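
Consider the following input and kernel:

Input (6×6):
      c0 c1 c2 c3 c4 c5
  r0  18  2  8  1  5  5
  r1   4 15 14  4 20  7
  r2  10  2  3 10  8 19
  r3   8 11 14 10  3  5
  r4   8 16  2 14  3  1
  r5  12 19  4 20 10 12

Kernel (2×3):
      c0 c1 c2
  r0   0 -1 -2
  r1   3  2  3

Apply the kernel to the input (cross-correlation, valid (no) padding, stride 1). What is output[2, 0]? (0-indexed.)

The receptive field on the input at this output position is [10 2 3 / 8 11 14]. Elementwise product with the kernel and sum: 2·-1 + 3·-2 + 8·3 + 11·2 + 14·3.

80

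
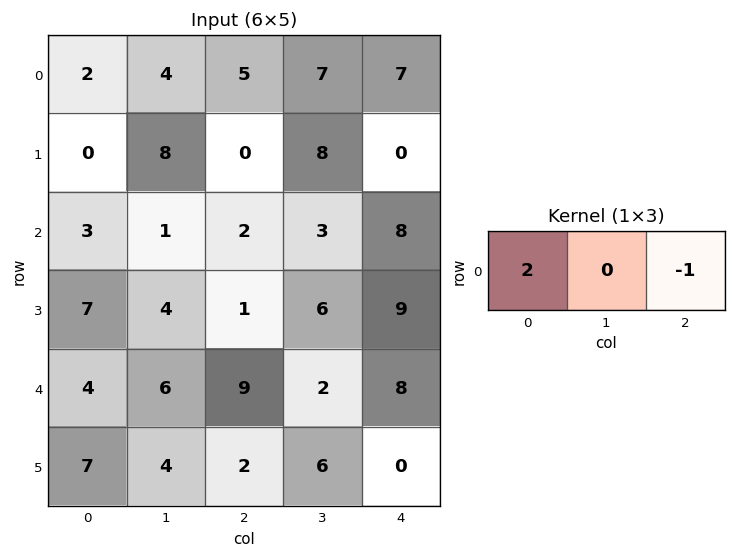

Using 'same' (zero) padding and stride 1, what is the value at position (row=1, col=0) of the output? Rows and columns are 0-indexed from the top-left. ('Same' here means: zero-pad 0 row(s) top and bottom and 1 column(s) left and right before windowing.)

The receptive field on the zero-padded input at this output position is [0 0 8]. Elementwise product with the kernel and sum: 0·2 + 8·-1.

-8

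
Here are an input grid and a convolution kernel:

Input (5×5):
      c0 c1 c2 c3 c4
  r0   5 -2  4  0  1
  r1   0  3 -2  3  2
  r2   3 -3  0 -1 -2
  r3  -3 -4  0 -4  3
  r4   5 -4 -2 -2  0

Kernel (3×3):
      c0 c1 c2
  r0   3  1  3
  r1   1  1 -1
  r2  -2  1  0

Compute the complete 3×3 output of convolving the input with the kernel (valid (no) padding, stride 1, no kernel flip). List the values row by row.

21 2 13
-1 22 0
-15 -6 -12

Output[0,0]: The receptive field on the input at this output position is [5 -2 4 / 0 3 -2 / 3 -3 0]. Elementwise product with the kernel and sum: 5·3 + -2·1 + 4·3 + 0·1 + 3·1 + -2·-1 + 3·-2 + -3·1.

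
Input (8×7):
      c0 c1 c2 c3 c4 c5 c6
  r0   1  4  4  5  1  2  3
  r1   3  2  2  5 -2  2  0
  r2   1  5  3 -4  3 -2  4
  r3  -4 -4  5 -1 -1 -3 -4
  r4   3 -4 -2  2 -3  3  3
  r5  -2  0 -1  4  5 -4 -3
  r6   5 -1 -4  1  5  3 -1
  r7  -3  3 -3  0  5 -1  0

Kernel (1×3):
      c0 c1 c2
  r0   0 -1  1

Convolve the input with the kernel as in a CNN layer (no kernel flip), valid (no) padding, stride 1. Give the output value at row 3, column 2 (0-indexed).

0

The receptive field on the input at this output position is [5 -1 -1]. Elementwise product with the kernel and sum: -1·-1 + -1·1.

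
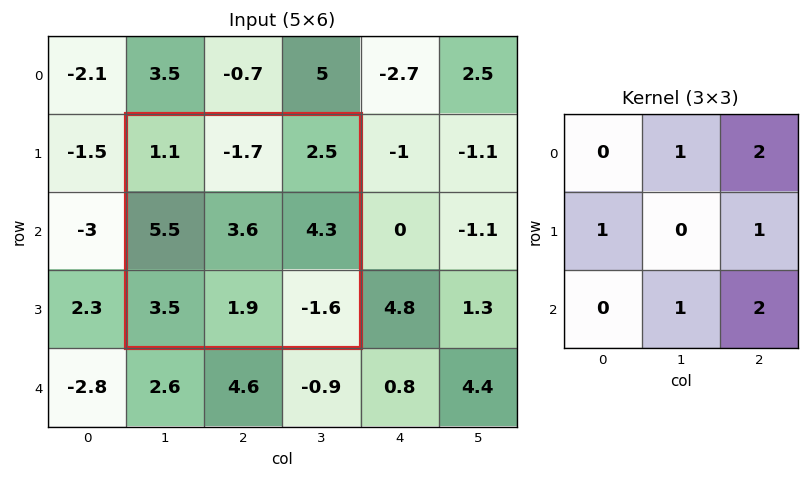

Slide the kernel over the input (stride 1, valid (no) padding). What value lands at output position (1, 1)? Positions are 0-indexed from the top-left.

11.8

The receptive field on the input at this output position is [1.1 -1.7 2.5 / 5.5 3.6 4.3 / 3.5 1.9 -1.6]. Elementwise product with the kernel and sum: -1.7·1 + 2.5·2 + 5.5·1 + 4.3·1 + 1.9·1 + -1.6·2.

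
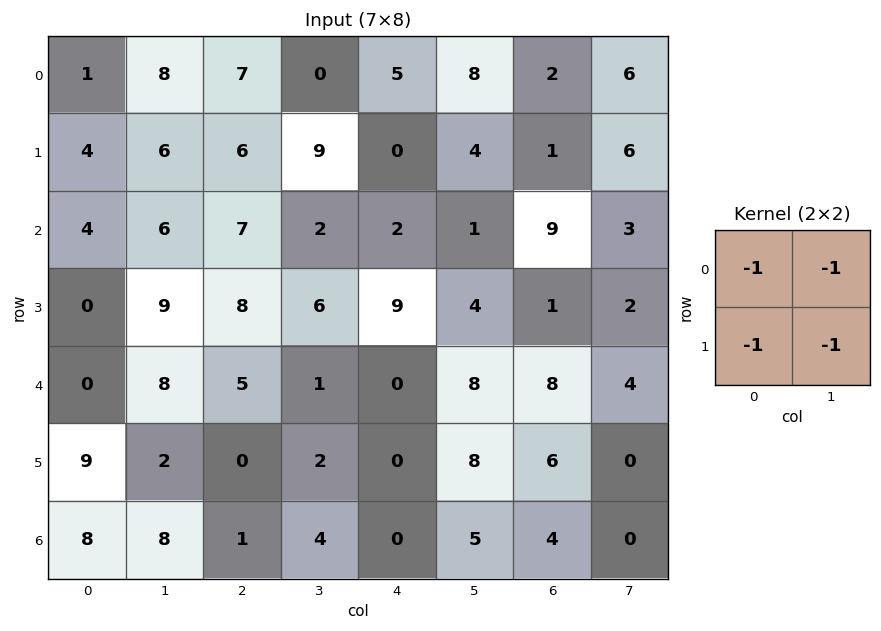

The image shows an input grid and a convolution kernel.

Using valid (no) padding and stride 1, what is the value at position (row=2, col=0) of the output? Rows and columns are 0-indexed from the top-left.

The receptive field on the input at this output position is [4 6 / 0 9]. Elementwise product with the kernel and sum: 4·-1 + 6·-1 + 0·-1 + 9·-1.

-19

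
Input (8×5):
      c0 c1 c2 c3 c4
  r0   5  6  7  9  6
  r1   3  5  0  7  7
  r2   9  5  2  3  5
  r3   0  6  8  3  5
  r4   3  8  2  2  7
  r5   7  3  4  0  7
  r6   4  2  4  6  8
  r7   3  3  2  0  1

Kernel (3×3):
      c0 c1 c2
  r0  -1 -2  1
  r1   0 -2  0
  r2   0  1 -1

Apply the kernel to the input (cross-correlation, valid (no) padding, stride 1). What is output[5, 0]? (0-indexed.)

The receptive field on the input at this output position is [7 3 4 / 4 2 4 / 3 3 2]. Elementwise product with the kernel and sum: 7·-1 + 3·-2 + 4·1 + 2·-2 + 3·1 + 2·-1.

-12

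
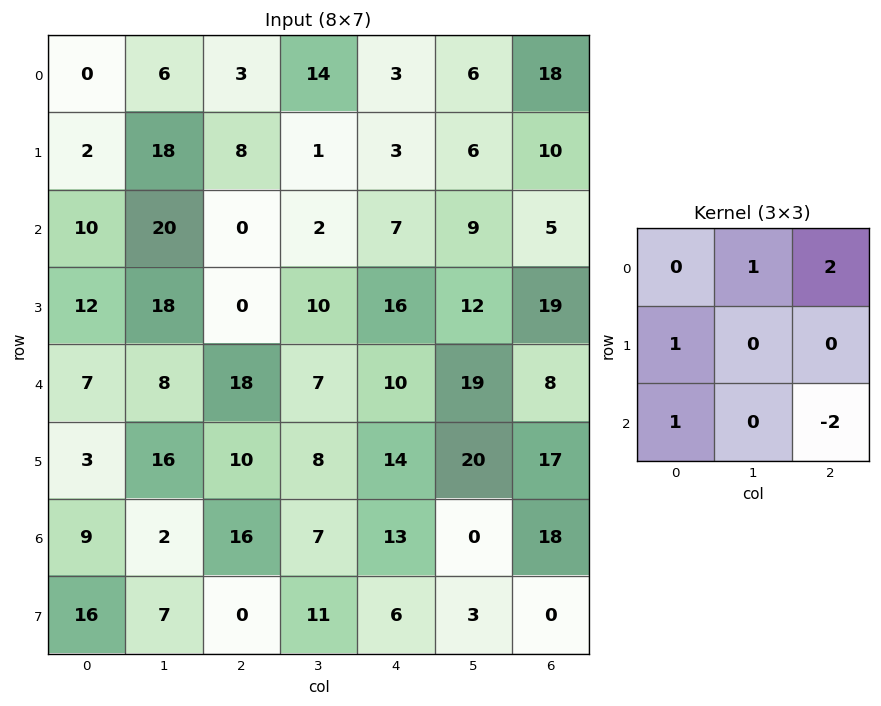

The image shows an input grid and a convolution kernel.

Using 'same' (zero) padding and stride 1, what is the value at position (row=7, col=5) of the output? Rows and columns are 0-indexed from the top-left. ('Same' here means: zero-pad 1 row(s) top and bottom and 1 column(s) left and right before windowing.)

42

The receptive field on the zero-padded input at this output position is [13 0 18 / 6 3 0 / 0 0 0]. Elementwise product with the kernel and sum: 0·1 + 18·2 + 6·1 + 0·1 + 0·-2.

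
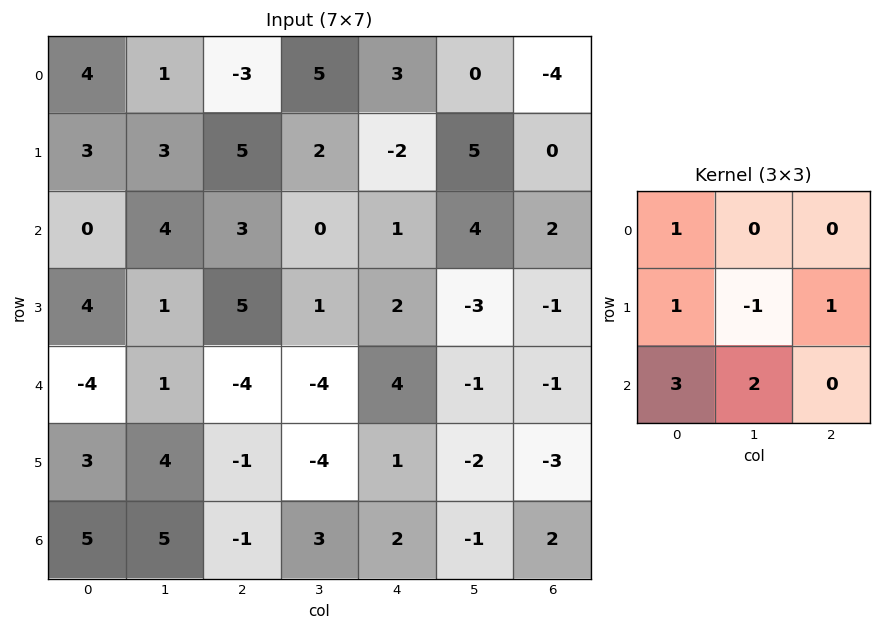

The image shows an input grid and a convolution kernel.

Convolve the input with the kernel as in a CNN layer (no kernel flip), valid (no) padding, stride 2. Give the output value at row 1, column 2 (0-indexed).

15

The receptive field on the input at this output position is [1 4 2 / 2 -3 -1 / 4 -1 -1]. Elementwise product with the kernel and sum: 1·1 + 2·1 + -3·-1 + -1·1 + 4·3 + -1·2.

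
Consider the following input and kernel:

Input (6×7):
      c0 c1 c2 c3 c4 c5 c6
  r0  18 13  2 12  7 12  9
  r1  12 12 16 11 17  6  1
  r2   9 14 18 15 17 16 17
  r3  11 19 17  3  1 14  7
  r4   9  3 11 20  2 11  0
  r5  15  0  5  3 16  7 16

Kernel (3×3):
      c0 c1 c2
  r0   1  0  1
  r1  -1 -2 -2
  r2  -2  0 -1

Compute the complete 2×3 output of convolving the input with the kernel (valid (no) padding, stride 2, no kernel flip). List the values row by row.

Output[0,0]: The receptive field on the input at this output position is [18 13 2 / 12 12 16 / 9 14 18]. Elementwise product with the kernel and sum: 18·1 + 2·1 + 12·-1 + 12·-2 + 16·-2 + 9·-2 + 18·-1.

-84 -116 -66
-85 -14 -13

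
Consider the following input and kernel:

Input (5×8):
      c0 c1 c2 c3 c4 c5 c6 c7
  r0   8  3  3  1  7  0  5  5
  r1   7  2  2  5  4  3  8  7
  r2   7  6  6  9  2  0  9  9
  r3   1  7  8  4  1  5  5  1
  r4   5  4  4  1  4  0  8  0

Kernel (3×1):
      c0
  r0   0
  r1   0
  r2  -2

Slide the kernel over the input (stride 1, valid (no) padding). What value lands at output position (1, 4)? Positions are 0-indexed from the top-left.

The receptive field on the input at this output position is [4 / 2 / 1]. Elementwise product with the kernel and sum: 1·-2.

-2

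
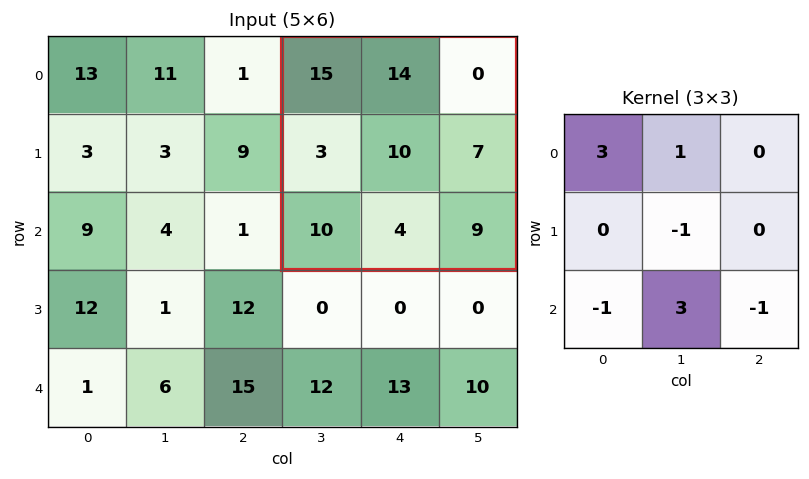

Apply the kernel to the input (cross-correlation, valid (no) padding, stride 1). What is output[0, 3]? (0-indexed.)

The receptive field on the input at this output position is [15 14 0 / 3 10 7 / 10 4 9]. Elementwise product with the kernel and sum: 15·3 + 14·1 + 10·-1 + 10·-1 + 4·3 + 9·-1.

42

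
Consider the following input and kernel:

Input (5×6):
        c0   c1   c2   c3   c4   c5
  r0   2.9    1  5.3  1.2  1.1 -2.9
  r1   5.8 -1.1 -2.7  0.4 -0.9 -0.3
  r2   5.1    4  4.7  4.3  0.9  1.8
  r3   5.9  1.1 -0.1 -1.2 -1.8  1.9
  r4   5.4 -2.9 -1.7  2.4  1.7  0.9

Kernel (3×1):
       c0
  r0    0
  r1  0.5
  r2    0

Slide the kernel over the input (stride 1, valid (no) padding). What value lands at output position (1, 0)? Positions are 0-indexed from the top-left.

2.55

The receptive field on the input at this output position is [5.8 / 5.1 / 5.9]. Elementwise product with the kernel and sum: 5.1·0.5.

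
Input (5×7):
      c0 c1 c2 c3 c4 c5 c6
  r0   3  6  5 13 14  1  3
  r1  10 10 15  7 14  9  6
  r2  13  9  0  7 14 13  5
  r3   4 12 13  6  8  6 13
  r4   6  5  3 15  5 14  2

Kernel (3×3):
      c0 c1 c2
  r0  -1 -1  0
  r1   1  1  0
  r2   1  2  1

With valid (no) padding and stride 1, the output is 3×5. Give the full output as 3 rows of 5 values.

42 30 32 42 53
43 28 18 28 37
13 42 50 32 22

Output[0,0]: The receptive field on the input at this output position is [3 6 5 / 10 10 15 / 13 9 0]. Elementwise product with the kernel and sum: 3·-1 + 6·-1 + 10·1 + 10·1 + 13·1 + 9·2 + 0·1.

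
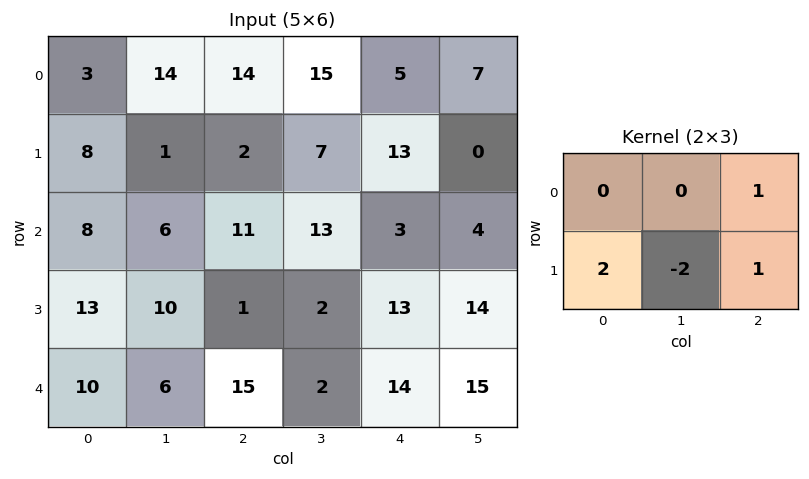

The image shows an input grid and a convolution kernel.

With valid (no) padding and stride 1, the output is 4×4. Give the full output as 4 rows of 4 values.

30 20 8 -5
17 10 12 24
18 33 14 -4
24 -14 53 5

Output[0,0]: The receptive field on the input at this output position is [3 14 14 / 8 1 2]. Elementwise product with the kernel and sum: 14·1 + 8·2 + 1·-2 + 2·1.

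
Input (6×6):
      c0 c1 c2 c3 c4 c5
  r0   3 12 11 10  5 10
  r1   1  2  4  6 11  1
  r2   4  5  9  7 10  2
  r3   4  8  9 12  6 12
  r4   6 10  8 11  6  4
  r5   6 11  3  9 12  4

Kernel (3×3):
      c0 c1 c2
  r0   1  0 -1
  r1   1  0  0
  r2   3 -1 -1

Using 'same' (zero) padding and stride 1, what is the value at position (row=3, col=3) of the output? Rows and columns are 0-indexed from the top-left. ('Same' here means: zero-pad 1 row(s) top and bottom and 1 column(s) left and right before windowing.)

15

The receptive field on the zero-padded input at this output position is [9 7 10 / 9 12 6 / 8 11 6]. Elementwise product with the kernel and sum: 9·1 + 10·-1 + 9·1 + 8·3 + 11·-1 + 6·-1.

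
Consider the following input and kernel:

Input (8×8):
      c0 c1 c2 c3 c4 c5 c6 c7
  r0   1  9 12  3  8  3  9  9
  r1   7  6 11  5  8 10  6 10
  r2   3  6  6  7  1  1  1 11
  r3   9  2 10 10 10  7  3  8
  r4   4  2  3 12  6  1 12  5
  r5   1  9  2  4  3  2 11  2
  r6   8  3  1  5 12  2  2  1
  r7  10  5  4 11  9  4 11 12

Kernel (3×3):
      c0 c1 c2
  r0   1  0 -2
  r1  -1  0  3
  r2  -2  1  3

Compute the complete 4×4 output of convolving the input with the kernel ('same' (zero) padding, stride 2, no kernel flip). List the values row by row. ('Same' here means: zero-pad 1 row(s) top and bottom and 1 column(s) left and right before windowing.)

Output[0,0]: The receptive field on the zero-padded input at this output position is [0 0 0 / 0 1 9 / 0 7 6]. Elementwise product with the kernel and sum: 0·1 + 0·-2 + 0·-1 + 9·3 + 0·-2 + 7·1 + 6·3.
Output[0,1]: The receptive field on the zero-padded input at this output position is [0 0 0 / 9 12 3 / 6 11 5]. Elementwise product with the kernel and sum: 0·1 + 0·-2 + 9·-1 + 3·3 + 6·-2 + 11·1 + 5·3.

52 14 34 40
21 47 -8 35
30 12 -12 18
16 40 0 38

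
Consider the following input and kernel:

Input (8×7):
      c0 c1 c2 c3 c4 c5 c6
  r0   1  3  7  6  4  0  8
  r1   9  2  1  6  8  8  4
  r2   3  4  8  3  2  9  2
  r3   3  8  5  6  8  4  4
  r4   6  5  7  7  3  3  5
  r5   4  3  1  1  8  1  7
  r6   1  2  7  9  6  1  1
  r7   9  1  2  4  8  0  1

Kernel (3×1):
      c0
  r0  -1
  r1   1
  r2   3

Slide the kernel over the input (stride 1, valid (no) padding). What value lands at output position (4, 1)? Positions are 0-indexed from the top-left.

The receptive field on the input at this output position is [5 / 3 / 2]. Elementwise product with the kernel and sum: 5·-1 + 3·1 + 2·3.

4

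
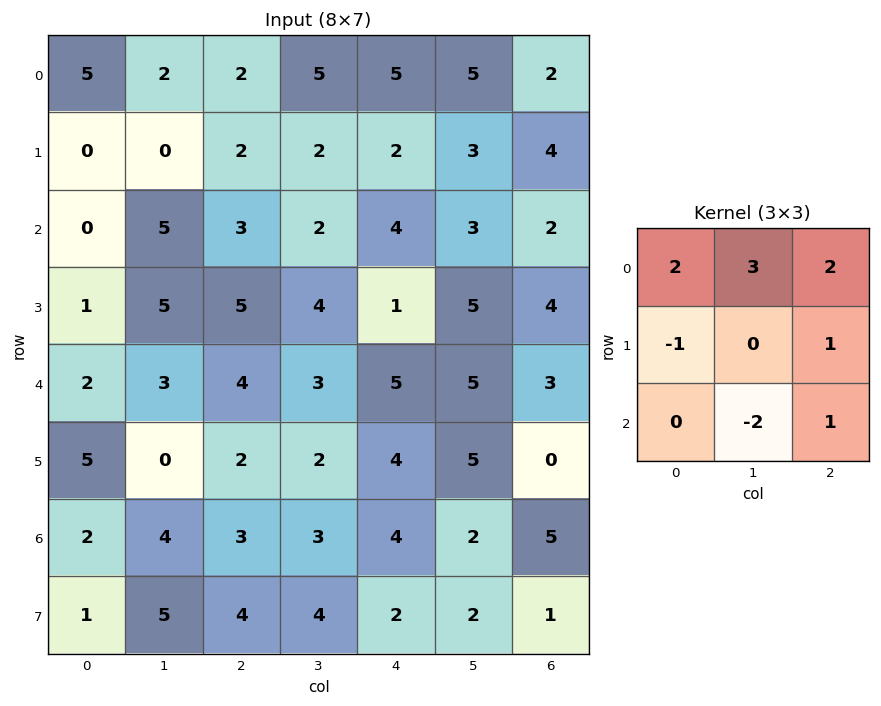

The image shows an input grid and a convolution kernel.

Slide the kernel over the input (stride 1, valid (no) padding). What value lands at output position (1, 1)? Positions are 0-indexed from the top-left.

The receptive field on the input at this output position is [0 2 2 / 5 3 2 / 5 5 4]. Elementwise product with the kernel and sum: 0·2 + 2·3 + 2·2 + 5·-1 + 2·1 + 5·-2 + 4·1.

1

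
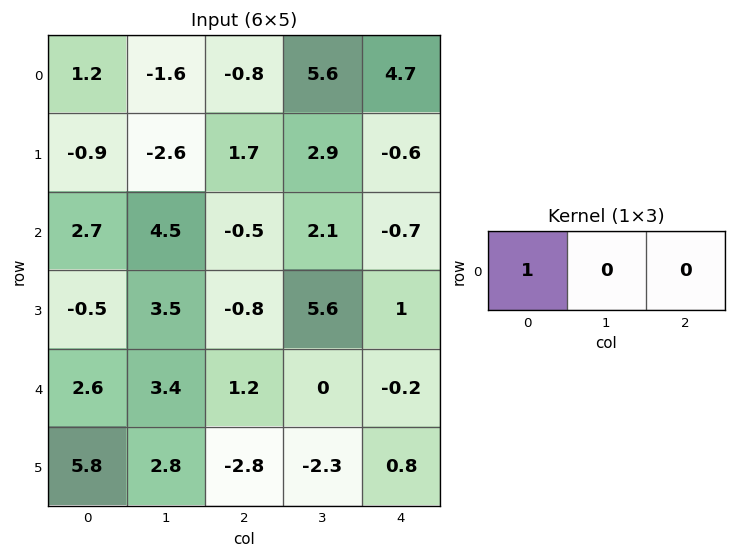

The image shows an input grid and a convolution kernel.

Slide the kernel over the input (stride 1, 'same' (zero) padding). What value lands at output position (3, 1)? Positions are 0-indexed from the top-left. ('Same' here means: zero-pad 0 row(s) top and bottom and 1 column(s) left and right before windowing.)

The receptive field on the zero-padded input at this output position is [-0.5 3.5 -0.8]. Elementwise product with the kernel and sum: -0.5·1.

-0.5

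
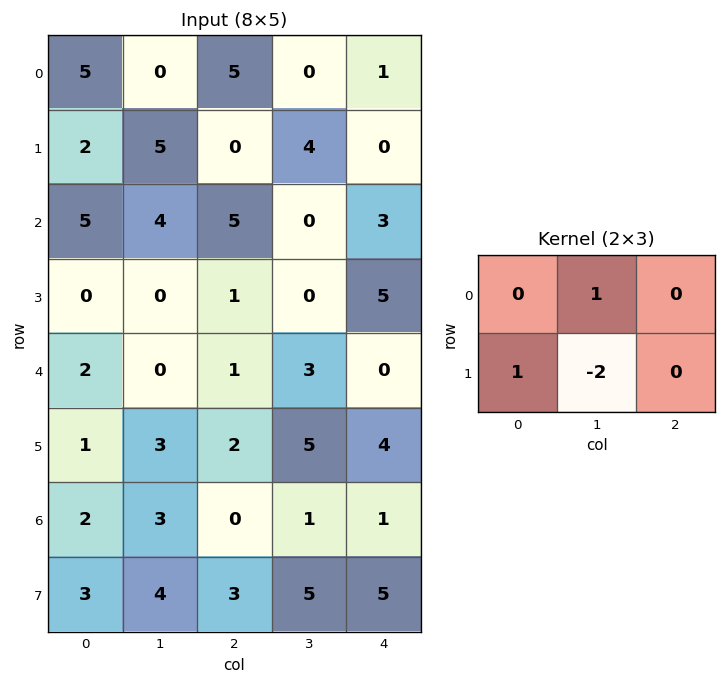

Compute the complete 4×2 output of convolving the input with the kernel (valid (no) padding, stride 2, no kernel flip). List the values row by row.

Output[0,0]: The receptive field on the input at this output position is [5 0 5 / 2 5 0]. Elementwise product with the kernel and sum: 0·1 + 2·1 + 5·-2.

-8 -8
4 1
-5 -5
-2 -6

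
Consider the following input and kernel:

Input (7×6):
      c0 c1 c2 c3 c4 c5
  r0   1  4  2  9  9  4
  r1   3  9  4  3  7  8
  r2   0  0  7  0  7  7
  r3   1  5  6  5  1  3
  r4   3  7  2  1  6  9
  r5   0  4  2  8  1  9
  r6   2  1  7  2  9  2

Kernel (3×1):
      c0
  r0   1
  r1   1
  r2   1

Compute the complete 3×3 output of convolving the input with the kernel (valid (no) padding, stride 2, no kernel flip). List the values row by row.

4 13 23
4 15 14
5 11 16

Output[0,0]: The receptive field on the input at this output position is [1 / 3 / 0]. Elementwise product with the kernel and sum: 1·1 + 3·1 + 0·1.
Output[0,1]: The receptive field on the input at this output position is [2 / 4 / 7]. Elementwise product with the kernel and sum: 2·1 + 4·1 + 7·1.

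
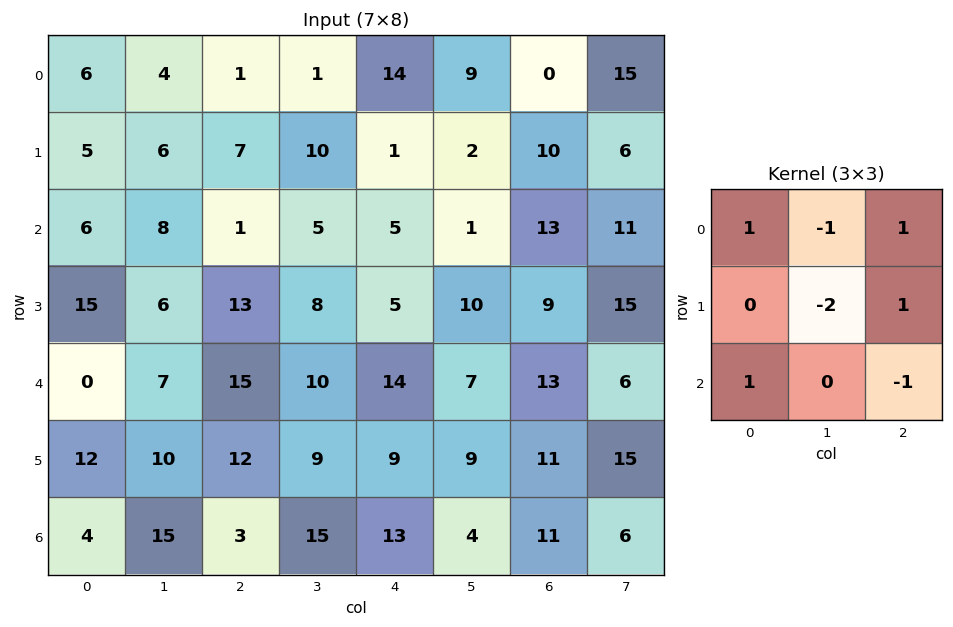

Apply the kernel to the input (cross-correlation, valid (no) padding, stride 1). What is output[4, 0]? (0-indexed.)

1

The receptive field on the input at this output position is [0 7 15 / 12 10 12 / 4 15 3]. Elementwise product with the kernel and sum: 0·1 + 7·-1 + 15·1 + 10·-2 + 12·1 + 4·1 + 3·-1.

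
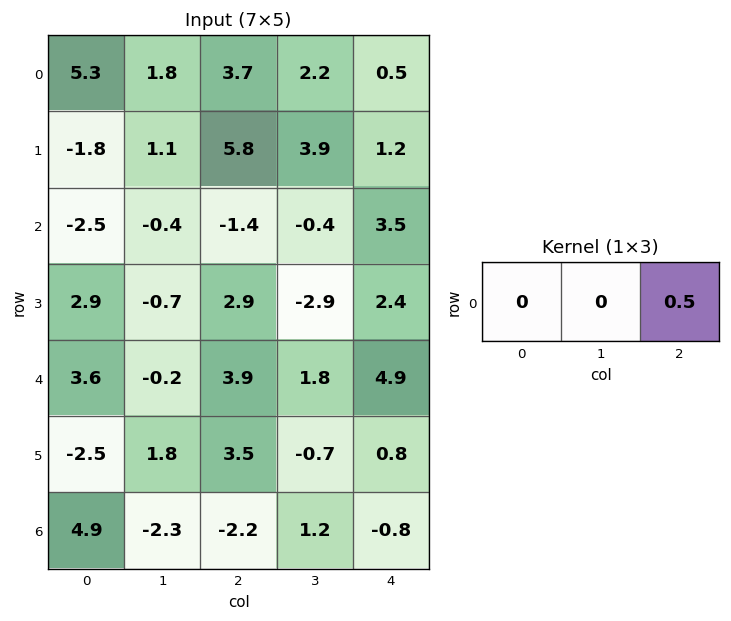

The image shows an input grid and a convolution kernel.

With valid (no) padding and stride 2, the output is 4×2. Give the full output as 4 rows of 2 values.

Output[0,0]: The receptive field on the input at this output position is [5.3 1.8 3.7]. Elementwise product with the kernel and sum: 3.7·0.5.

1.85 0.25
-0.7 1.75
1.95 2.45
-1.1 -0.4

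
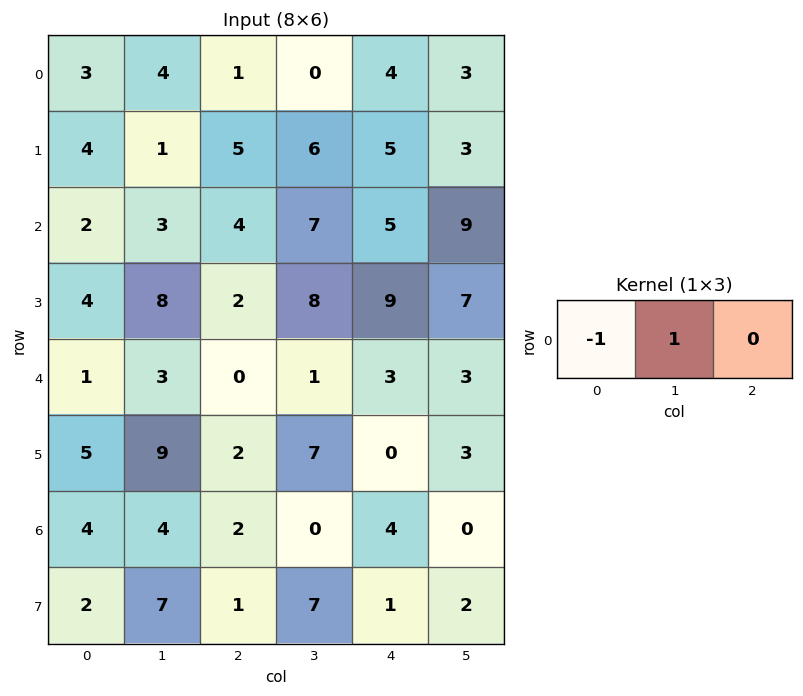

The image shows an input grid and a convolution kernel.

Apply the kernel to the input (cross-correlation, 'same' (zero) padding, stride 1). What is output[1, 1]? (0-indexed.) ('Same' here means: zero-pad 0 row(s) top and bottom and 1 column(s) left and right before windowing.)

-3

The receptive field on the zero-padded input at this output position is [4 1 5]. Elementwise product with the kernel and sum: 4·-1 + 1·1.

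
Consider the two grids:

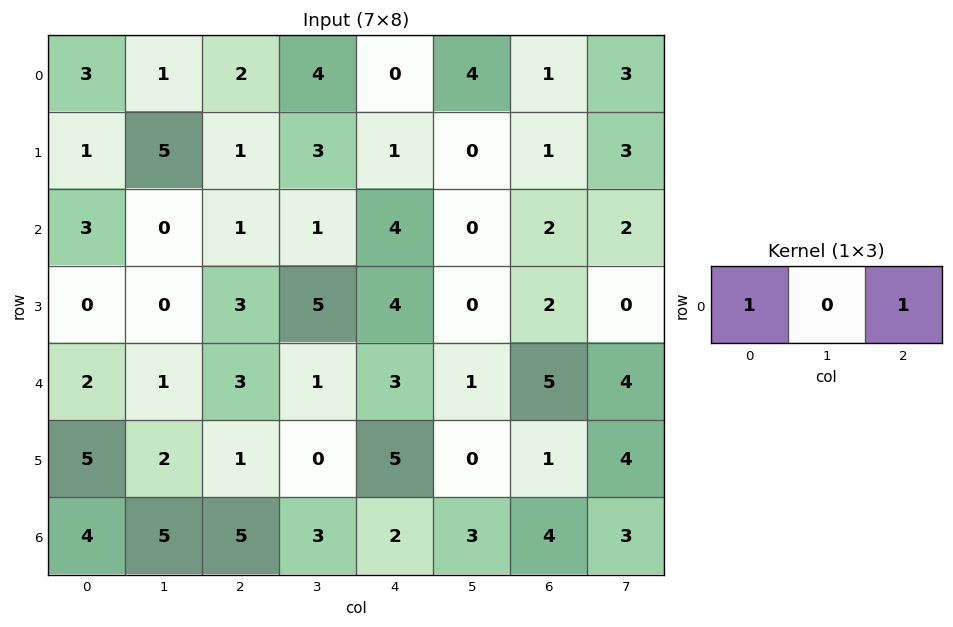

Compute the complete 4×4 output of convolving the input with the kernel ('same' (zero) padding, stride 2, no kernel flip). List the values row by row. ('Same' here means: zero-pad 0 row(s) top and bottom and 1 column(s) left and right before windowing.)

1 5 8 7
0 1 1 2
1 2 2 5
5 8 6 6

Output[0,0]: The receptive field on the zero-padded input at this output position is [0 3 1]. Elementwise product with the kernel and sum: 0·1 + 1·1.
Output[0,1]: The receptive field on the zero-padded input at this output position is [1 2 4]. Elementwise product with the kernel and sum: 1·1 + 4·1.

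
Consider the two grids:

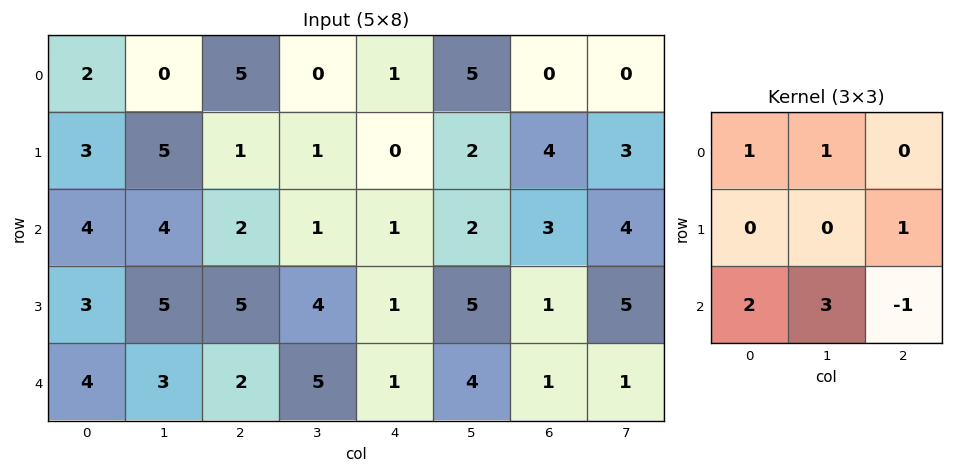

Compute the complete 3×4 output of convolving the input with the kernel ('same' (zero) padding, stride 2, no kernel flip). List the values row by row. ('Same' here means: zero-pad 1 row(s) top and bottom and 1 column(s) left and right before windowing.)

Output[0,0]: The receptive field on the zero-padded input at this output position is [0 0 0 / 0 2 0 / 0 3 5]. Elementwise product with the kernel and sum: 0·1 + 0·1 + 0·1 + 0·2 + 3·3 + 5·-1.
Output[0,1]: The receptive field on the zero-padded input at this output position is [0 0 0 / 0 5 0 / 5 1 1]. Elementwise product with the kernel and sum: 0·1 + 0·1 + 0·1 + 5·2 + 1·3 + 1·-1.

4 12 5 13
11 28 9 18
6 15 9 7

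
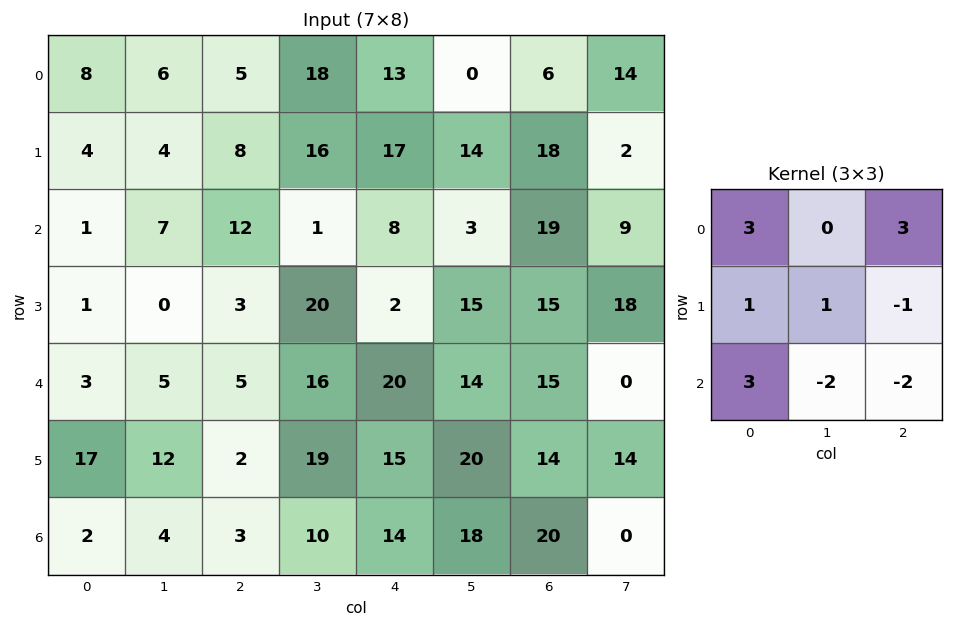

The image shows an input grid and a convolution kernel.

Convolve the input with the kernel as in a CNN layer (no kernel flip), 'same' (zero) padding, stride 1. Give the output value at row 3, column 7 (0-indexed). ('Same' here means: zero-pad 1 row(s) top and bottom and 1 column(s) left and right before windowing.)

The receptive field on the zero-padded input at this output position is [19 9 0 / 15 18 0 / 15 0 0]. Elementwise product with the kernel and sum: 19·3 + 0·3 + 15·1 + 18·1 + 0·-1 + 15·3 + 0·-2 + 0·-2.

135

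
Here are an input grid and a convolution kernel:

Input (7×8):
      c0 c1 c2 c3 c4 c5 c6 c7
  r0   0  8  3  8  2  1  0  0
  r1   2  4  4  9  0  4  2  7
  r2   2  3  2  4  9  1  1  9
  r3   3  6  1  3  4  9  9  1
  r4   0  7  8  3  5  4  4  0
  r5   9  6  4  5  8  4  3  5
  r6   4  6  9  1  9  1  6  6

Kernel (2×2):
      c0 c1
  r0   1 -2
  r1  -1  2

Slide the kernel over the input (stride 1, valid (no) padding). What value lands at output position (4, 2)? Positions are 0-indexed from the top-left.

The receptive field on the input at this output position is [8 3 / 4 5]. Elementwise product with the kernel and sum: 8·1 + 3·-2 + 4·-1 + 5·2.

8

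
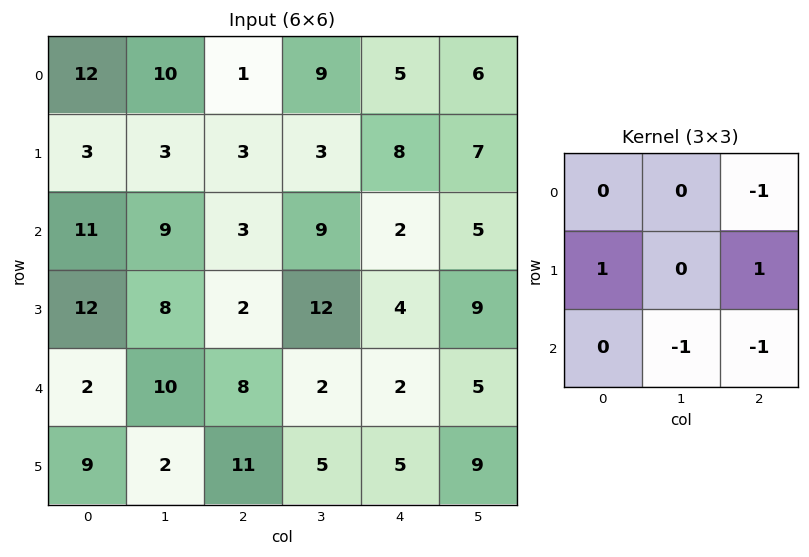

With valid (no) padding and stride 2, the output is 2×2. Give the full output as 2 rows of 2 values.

Output[0,0]: The receptive field on the input at this output position is [12 10 1 / 3 3 3 / 11 9 3]. Elementwise product with the kernel and sum: 1·-1 + 3·1 + 3·1 + 9·-1 + 3·-1.
Output[0,1]: The receptive field on the input at this output position is [1 9 5 / 3 3 8 / 3 9 2]. Elementwise product with the kernel and sum: 5·-1 + 3·1 + 8·1 + 9·-1 + 2·-1.

-7 -5
-7 0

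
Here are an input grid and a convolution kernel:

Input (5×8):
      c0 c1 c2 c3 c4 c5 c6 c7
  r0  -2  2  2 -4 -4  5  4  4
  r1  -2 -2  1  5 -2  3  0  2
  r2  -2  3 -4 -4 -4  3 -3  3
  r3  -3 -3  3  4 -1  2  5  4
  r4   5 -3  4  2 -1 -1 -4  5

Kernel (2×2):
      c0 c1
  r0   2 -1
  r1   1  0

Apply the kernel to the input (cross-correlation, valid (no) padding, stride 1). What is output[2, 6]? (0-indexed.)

The receptive field on the input at this output position is [-3 3 / 5 4]. Elementwise product with the kernel and sum: -3·2 + 3·-1 + 5·1.

-4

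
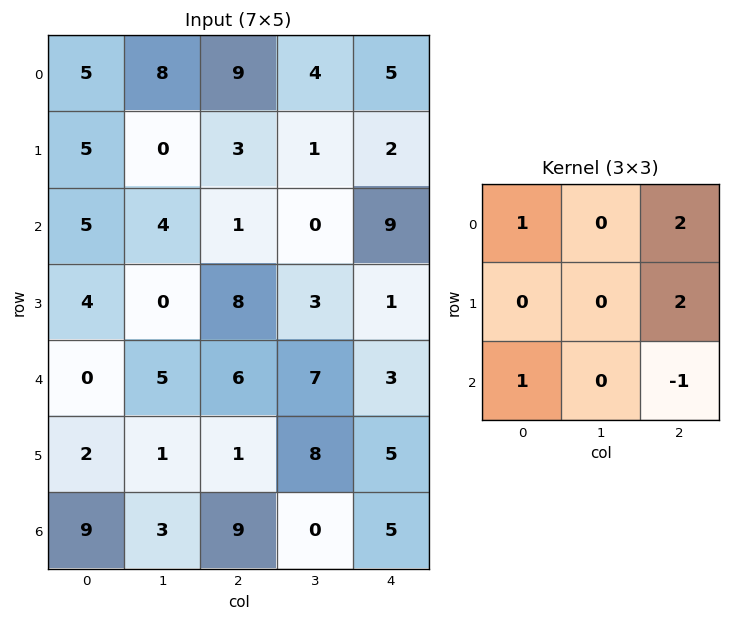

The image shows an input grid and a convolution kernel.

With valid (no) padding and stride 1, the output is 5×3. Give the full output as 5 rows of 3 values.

33 22 15
9 -1 32
17 8 24
33 13 12
14 38 26

Output[0,0]: The receptive field on the input at this output position is [5 8 9 / 5 0 3 / 5 4 1]. Elementwise product with the kernel and sum: 5·1 + 9·2 + 3·2 + 5·1 + 1·-1.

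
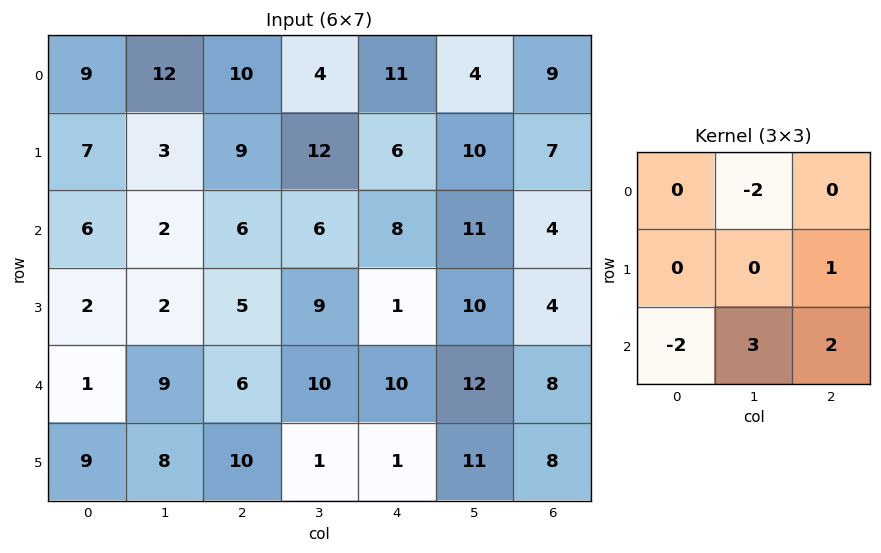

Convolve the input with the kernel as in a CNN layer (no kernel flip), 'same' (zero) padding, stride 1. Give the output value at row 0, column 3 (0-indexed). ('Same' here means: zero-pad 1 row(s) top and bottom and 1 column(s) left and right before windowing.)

The receptive field on the zero-padded input at this output position is [0 0 0 / 10 4 11 / 9 12 6]. Elementwise product with the kernel and sum: 0·-2 + 11·1 + 9·-2 + 12·3 + 6·2.

41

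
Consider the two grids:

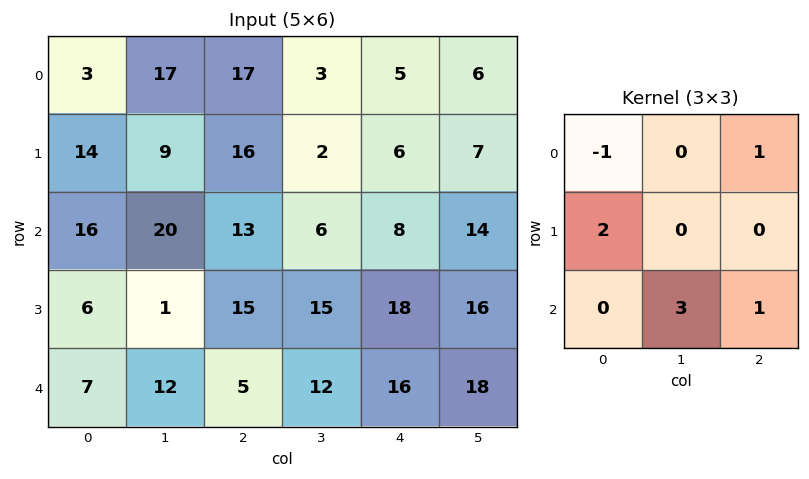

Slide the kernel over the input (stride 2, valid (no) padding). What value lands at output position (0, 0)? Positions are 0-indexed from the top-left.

The receptive field on the input at this output position is [3 17 17 / 14 9 16 / 16 20 13]. Elementwise product with the kernel and sum: 3·-1 + 17·1 + 14·2 + 20·3 + 13·1.

115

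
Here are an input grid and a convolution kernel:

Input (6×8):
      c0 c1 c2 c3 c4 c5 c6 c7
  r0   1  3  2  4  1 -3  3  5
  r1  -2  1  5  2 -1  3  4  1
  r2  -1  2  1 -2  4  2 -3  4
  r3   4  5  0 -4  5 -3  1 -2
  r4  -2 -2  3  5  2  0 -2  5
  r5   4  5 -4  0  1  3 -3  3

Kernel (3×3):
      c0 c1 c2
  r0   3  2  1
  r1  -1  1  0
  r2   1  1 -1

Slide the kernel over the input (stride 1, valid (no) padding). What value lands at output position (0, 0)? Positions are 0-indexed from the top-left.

14

The receptive field on the input at this output position is [1 3 2 / -2 1 5 / -1 2 1]. Elementwise product with the kernel and sum: 1·3 + 3·2 + 2·1 + -2·-1 + 1·1 + -1·1 + 2·1 + 1·-1.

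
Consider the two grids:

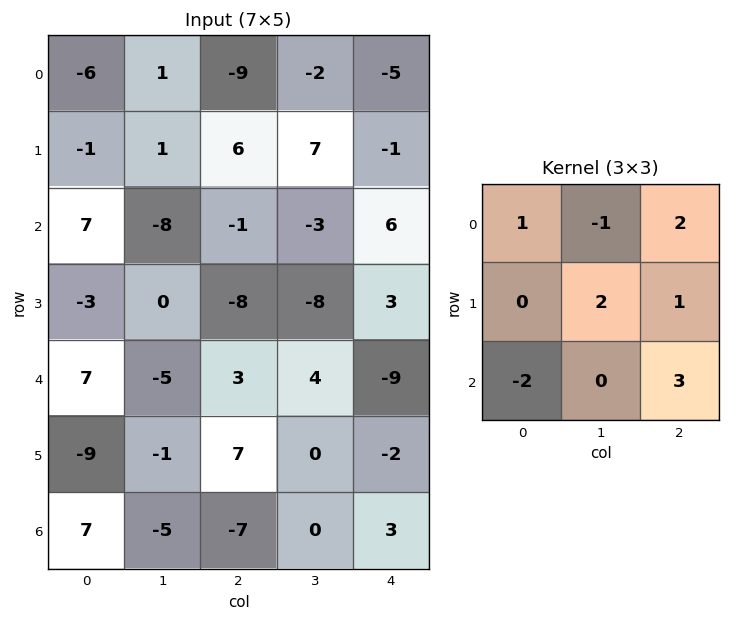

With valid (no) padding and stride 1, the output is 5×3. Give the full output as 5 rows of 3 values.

Output[0,0]: The receptive field on the input at this output position is [-6 1 -9 / -1 1 6 / 7 -8 -1]. Elementwise product with the kernel and sum: -6·1 + 1·-1 + -9·2 + 1·2 + 6·1 + 7·-2 + -1·3.

-34 32 16
-25 -20 22
0 -15 -32
13 4 -15
-12 24 2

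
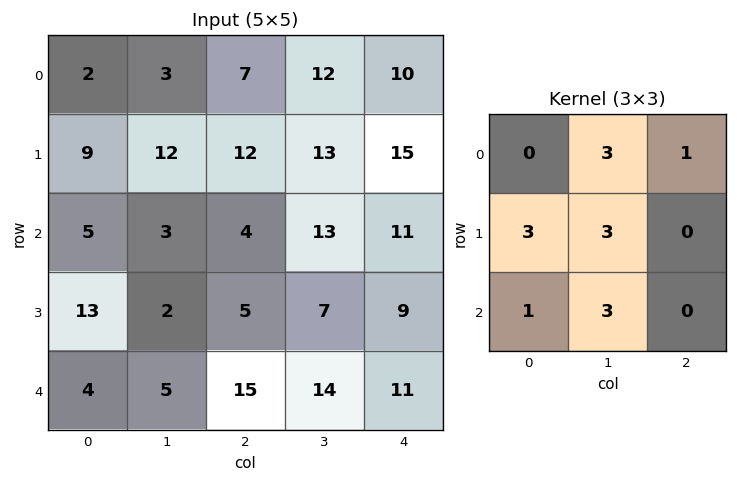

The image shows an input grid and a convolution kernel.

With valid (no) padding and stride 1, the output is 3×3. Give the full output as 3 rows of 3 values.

93 120 164
91 87 131
77 96 143

Output[0,0]: The receptive field on the input at this output position is [2 3 7 / 9 12 12 / 5 3 4]. Elementwise product with the kernel and sum: 3·3 + 7·1 + 9·3 + 12·3 + 5·1 + 3·3.
Output[0,1]: The receptive field on the input at this output position is [3 7 12 / 12 12 13 / 3 4 13]. Elementwise product with the kernel and sum: 7·3 + 12·1 + 12·3 + 12·3 + 3·1 + 4·3.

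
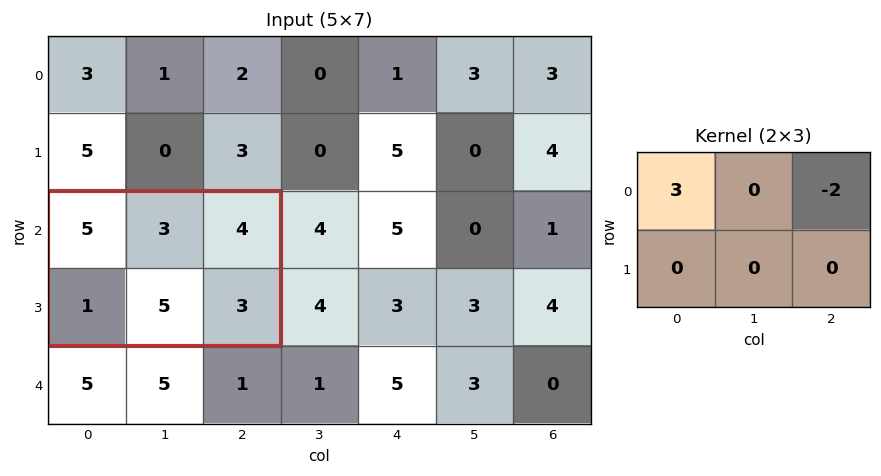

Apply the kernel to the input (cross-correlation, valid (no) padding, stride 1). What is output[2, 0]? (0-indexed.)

7

The receptive field on the input at this output position is [5 3 4 / 1 5 3]. Elementwise product with the kernel and sum: 5·3 + 4·-2.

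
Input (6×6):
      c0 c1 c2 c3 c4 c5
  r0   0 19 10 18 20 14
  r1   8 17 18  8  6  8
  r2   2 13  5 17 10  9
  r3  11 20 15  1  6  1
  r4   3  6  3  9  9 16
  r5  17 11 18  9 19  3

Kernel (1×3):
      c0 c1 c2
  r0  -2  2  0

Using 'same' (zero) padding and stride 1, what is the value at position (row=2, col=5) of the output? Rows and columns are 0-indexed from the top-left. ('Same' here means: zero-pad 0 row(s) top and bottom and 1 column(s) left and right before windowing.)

-2

The receptive field on the zero-padded input at this output position is [10 9 0]. Elementwise product with the kernel and sum: 10·-2 + 9·2.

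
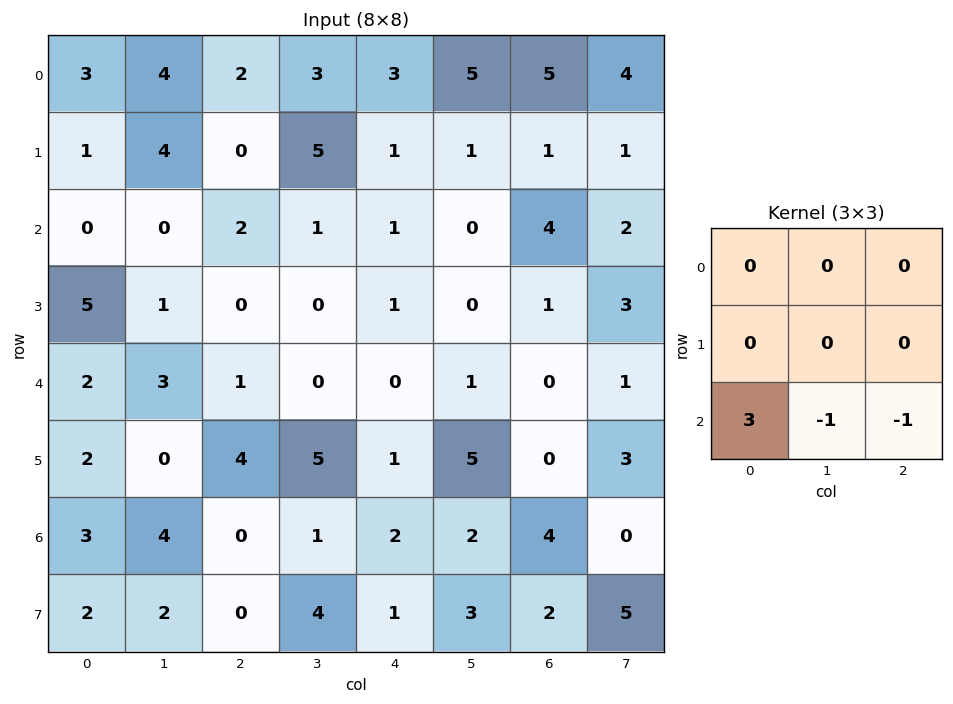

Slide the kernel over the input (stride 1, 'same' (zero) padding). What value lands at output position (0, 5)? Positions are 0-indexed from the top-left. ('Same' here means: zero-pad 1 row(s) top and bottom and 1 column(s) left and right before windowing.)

1

The receptive field on the zero-padded input at this output position is [0 0 0 / 3 5 5 / 1 1 1]. Elementwise product with the kernel and sum: 1·3 + 1·-1 + 1·-1.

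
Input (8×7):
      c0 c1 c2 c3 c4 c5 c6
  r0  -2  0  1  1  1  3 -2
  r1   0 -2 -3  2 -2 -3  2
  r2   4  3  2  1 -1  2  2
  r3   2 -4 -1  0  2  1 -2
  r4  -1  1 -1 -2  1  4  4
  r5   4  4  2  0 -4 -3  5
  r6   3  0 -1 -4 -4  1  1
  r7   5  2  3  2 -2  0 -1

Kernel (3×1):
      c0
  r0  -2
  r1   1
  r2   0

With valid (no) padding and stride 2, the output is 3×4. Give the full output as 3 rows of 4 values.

Output[0,0]: The receptive field on the input at this output position is [-2 / 0 / 4]. Elementwise product with the kernel and sum: -2·-2 + 0·1.

4 -5 -4 6
-6 -5 4 -6
6 4 -6 -3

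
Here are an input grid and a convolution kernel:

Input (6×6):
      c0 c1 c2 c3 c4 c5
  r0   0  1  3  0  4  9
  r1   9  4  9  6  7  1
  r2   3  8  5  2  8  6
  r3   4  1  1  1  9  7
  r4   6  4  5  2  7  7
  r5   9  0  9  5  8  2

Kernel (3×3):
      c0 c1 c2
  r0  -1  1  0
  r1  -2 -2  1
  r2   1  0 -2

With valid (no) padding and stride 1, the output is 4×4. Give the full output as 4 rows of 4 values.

-23 -14 -37 -31
-20 -20 -26 -26
-8 -6 -7 -19
-27 -26 -14 -2

Output[0,0]: The receptive field on the input at this output position is [0 1 3 / 9 4 9 / 3 8 5]. Elementwise product with the kernel and sum: 0·-1 + 1·1 + 9·-2 + 4·-2 + 9·1 + 3·1 + 5·-2.
Output[0,1]: The receptive field on the input at this output position is [1 3 0 / 4 9 6 / 8 5 2]. Elementwise product with the kernel and sum: 1·-1 + 3·1 + 4·-2 + 9·-2 + 6·1 + 8·1 + 2·-2.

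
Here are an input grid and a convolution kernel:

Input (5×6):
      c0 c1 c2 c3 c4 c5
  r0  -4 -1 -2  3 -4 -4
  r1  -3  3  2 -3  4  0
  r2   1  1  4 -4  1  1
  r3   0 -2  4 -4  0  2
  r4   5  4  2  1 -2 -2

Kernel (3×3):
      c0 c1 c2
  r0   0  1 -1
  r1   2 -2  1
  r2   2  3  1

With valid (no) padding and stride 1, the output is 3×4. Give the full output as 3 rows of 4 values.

0 4 18 -18
3 -1 6 -11
29 7 16 -12

Output[0,0]: The receptive field on the input at this output position is [-4 -1 -2 / -3 3 2 / 1 1 4]. Elementwise product with the kernel and sum: -1·1 + -2·-1 + -3·2 + 3·-2 + 2·1 + 1·2 + 1·3 + 4·1.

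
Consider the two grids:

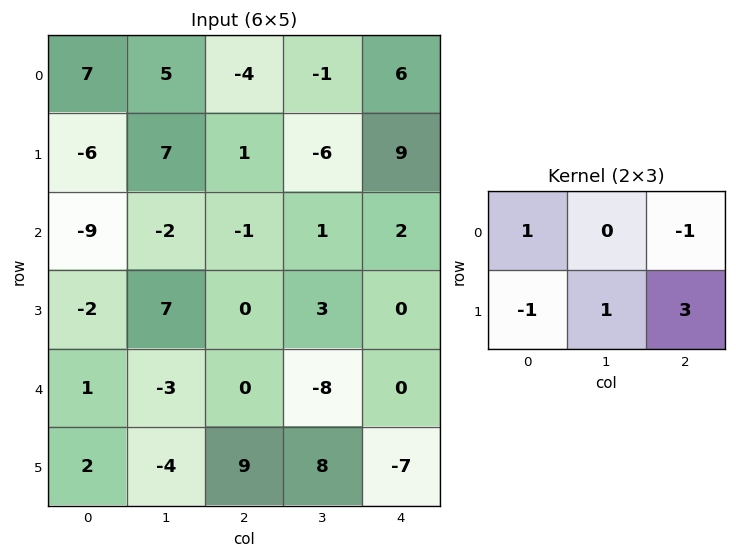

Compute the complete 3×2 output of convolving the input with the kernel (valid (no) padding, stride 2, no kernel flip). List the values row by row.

27 10
1 0
22 -22

Output[0,0]: The receptive field on the input at this output position is [7 5 -4 / -6 7 1]. Elementwise product with the kernel and sum: 7·1 + -4·-1 + -6·-1 + 7·1 + 1·3.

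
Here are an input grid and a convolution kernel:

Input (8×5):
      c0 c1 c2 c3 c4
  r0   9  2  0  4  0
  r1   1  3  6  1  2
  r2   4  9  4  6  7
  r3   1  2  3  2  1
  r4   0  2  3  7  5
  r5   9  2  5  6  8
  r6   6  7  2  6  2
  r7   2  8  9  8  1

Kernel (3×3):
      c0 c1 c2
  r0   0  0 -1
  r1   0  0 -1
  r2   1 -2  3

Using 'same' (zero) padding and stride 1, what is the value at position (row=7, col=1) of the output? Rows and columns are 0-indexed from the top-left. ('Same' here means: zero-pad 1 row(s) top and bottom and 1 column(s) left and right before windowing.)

The receptive field on the zero-padded input at this output position is [6 7 2 / 2 8 9 / 0 0 0]. Elementwise product with the kernel and sum: 2·-1 + 9·-1 + 0·1 + 0·-2 + 0·3.

-11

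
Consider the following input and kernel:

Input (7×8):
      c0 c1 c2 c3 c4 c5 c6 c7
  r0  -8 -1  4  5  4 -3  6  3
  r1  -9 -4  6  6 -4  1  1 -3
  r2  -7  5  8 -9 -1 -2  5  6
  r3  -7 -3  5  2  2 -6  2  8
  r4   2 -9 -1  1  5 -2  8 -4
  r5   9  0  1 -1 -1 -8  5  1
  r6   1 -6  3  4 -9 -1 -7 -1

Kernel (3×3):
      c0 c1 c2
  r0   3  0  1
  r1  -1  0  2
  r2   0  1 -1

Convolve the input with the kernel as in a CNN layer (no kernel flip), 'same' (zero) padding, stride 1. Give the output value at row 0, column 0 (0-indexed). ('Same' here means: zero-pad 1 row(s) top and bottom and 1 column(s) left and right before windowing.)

-7

The receptive field on the zero-padded input at this output position is [0 0 0 / 0 -8 -1 / 0 -9 -4]. Elementwise product with the kernel and sum: 0·3 + 0·1 + 0·-1 + -1·2 + -9·1 + -4·-1.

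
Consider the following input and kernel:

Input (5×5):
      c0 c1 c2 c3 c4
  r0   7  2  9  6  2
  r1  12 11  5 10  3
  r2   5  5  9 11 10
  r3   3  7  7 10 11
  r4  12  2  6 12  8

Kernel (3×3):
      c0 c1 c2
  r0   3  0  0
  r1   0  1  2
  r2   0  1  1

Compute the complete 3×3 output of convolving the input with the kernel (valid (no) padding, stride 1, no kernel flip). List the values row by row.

56 51 64
73 81 67
44 60 79

Output[0,0]: The receptive field on the input at this output position is [7 2 9 / 12 11 5 / 5 5 9]. Elementwise product with the kernel and sum: 7·3 + 11·1 + 5·2 + 5·1 + 9·1.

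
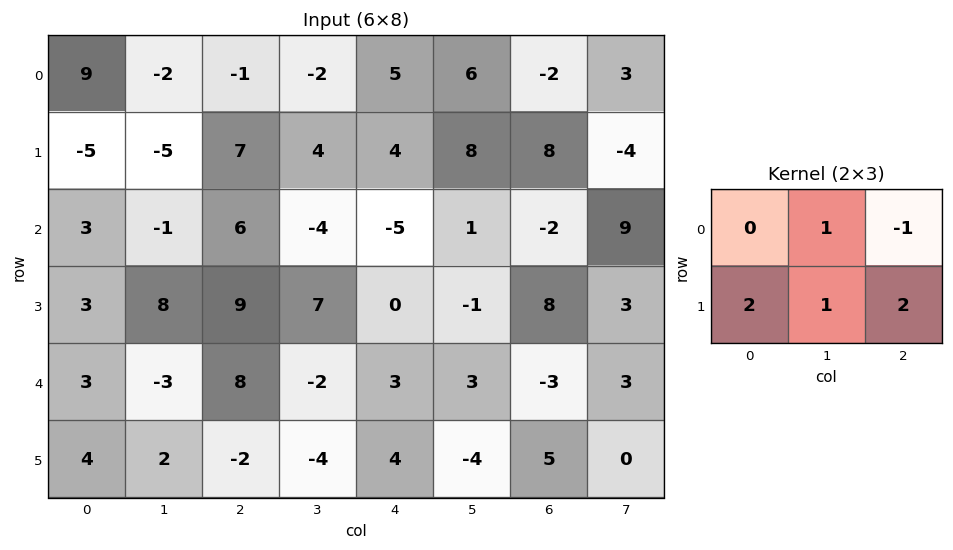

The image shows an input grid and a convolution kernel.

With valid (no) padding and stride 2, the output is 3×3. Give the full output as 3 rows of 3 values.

Output[0,0]: The receptive field on the input at this output position is [9 -2 -1 / -5 -5 7]. Elementwise product with the kernel and sum: -2·1 + -1·-1 + -5·2 + -5·1 + 7·2.
Output[0,1]: The receptive field on the input at this output position is [-1 -2 5 / 7 4 4]. Elementwise product with the kernel and sum: -2·1 + 5·-1 + 7·2 + 4·1 + 4·2.

-2 19 40
25 26 18
-5 -5 20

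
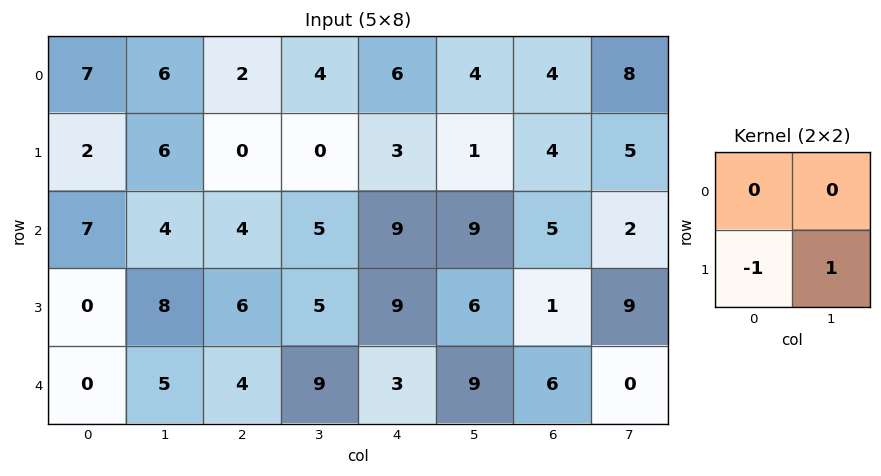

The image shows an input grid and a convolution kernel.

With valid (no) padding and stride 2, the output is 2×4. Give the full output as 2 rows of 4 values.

4 0 -2 1
8 -1 -3 8

Output[0,0]: The receptive field on the input at this output position is [7 6 / 2 6]. Elementwise product with the kernel and sum: 2·-1 + 6·1.
Output[0,1]: The receptive field on the input at this output position is [2 4 / 0 0]. Elementwise product with the kernel and sum: 0·-1 + 0·1.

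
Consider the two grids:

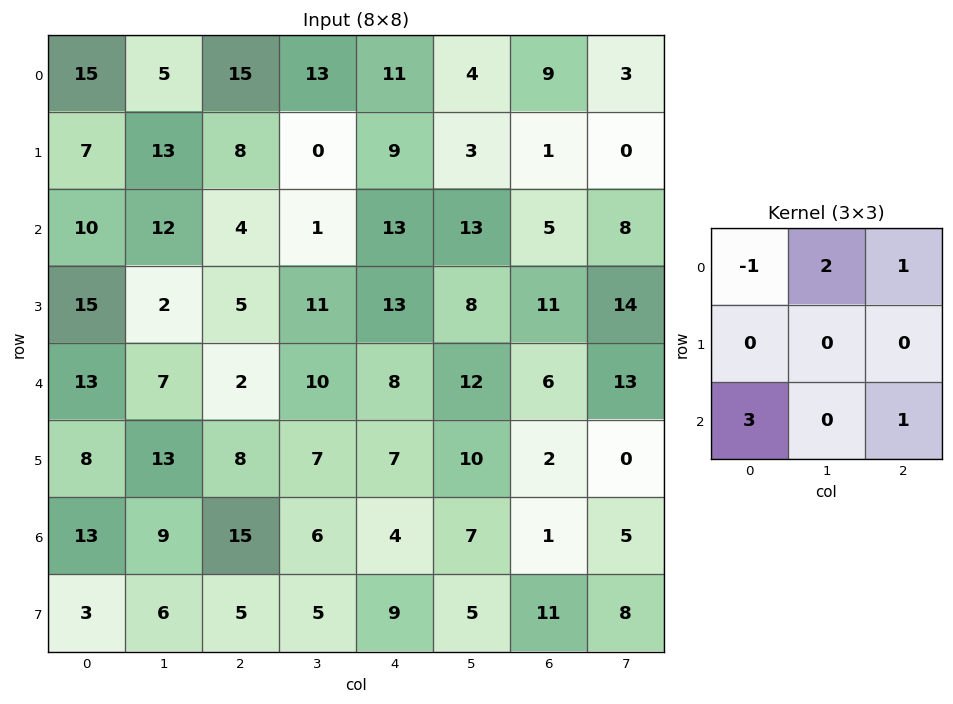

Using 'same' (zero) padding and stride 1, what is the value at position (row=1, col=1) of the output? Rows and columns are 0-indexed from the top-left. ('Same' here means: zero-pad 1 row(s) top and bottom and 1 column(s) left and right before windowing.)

The receptive field on the zero-padded input at this output position is [15 5 15 / 7 13 8 / 10 12 4]. Elementwise product with the kernel and sum: 15·-1 + 5·2 + 15·1 + 10·3 + 4·1.

44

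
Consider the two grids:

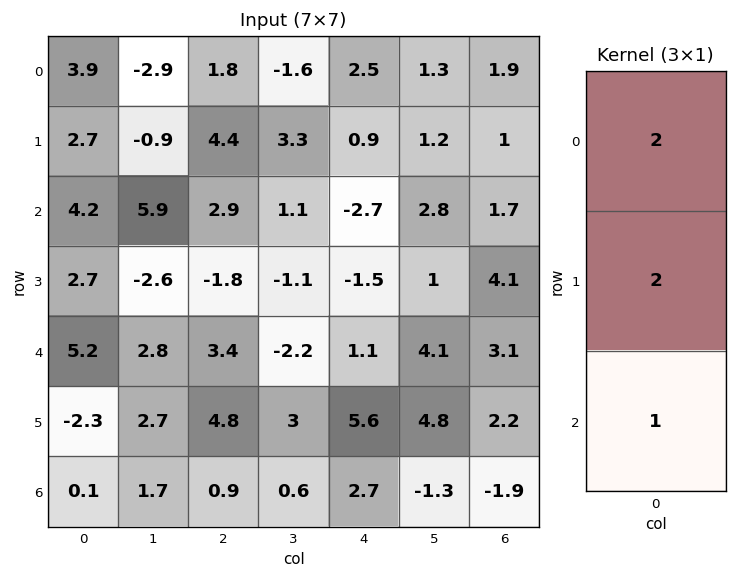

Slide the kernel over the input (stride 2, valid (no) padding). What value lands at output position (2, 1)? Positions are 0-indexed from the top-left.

17.3

The receptive field on the input at this output position is [3.4 / 4.8 / 0.9]. Elementwise product with the kernel and sum: 3.4·2 + 4.8·2 + 0.9·1.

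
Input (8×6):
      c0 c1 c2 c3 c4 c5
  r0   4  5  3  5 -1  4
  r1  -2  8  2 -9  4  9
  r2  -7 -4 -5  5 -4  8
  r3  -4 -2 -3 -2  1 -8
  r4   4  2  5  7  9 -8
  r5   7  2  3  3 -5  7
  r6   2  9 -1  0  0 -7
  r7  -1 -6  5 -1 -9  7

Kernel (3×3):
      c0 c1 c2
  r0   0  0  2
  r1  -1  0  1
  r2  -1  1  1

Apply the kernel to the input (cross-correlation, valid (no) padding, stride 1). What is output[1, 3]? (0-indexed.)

16

The receptive field on the input at this output position is [-9 4 9 / 5 -4 8 / -2 1 -8]. Elementwise product with the kernel and sum: 9·2 + 5·-1 + 8·1 + -2·-1 + 1·1 + -8·1.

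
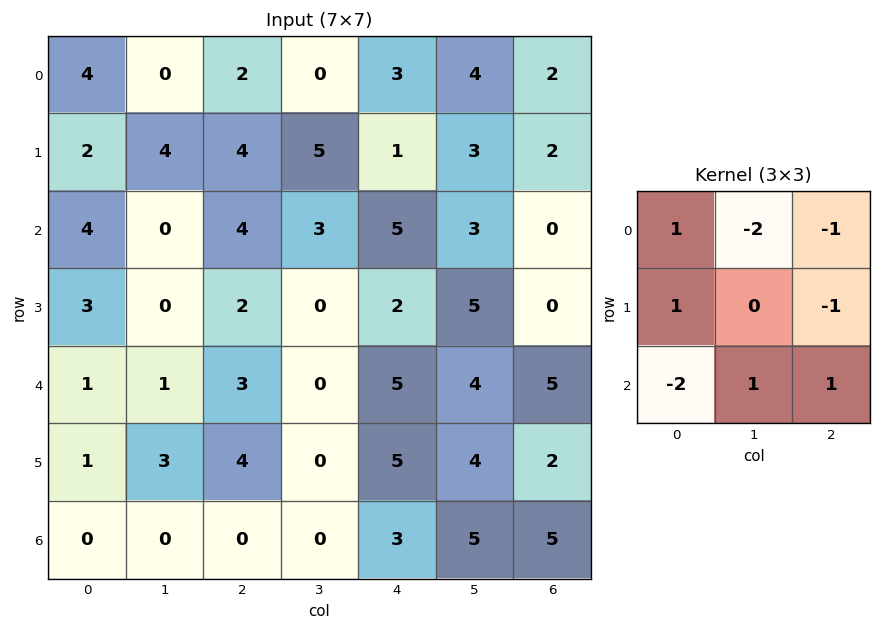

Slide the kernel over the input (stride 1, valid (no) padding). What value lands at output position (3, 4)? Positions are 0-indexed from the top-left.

-12

The receptive field on the input at this output position is [2 5 0 / 5 4 5 / 5 4 2]. Elementwise product with the kernel and sum: 2·1 + 5·-2 + 0·-1 + 5·1 + 5·-1 + 5·-2 + 4·1 + 2·1.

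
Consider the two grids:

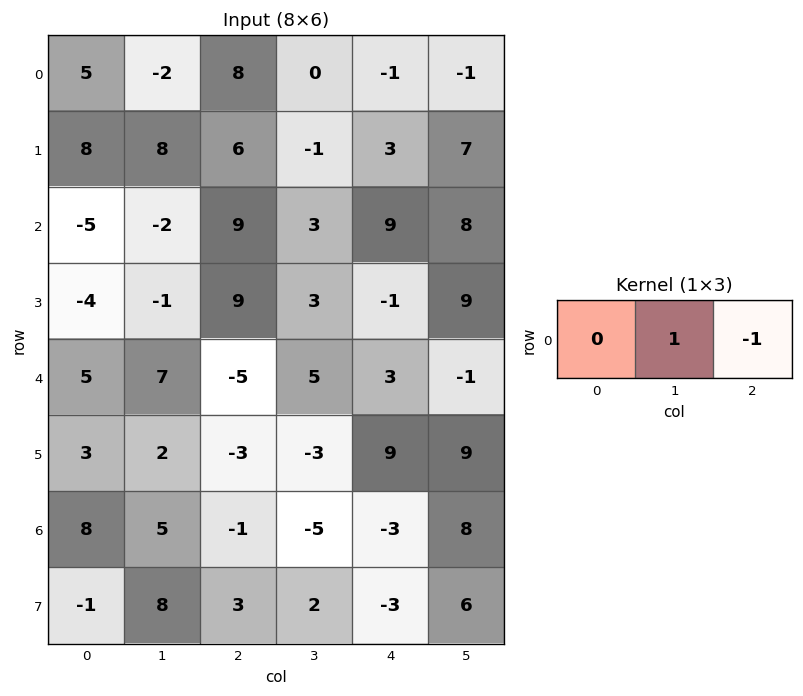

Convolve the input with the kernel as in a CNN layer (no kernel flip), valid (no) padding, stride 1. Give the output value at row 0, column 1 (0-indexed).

The receptive field on the input at this output position is [-2 8 0]. Elementwise product with the kernel and sum: 8·1 + 0·-1.

8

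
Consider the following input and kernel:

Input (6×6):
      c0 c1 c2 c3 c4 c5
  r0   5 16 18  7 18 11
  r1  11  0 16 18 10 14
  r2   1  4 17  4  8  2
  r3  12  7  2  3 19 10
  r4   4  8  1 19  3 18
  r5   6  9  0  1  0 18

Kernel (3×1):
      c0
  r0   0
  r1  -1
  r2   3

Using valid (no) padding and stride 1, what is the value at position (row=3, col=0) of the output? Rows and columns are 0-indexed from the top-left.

14

The receptive field on the input at this output position is [12 / 4 / 6]. Elementwise product with the kernel and sum: 4·-1 + 6·3.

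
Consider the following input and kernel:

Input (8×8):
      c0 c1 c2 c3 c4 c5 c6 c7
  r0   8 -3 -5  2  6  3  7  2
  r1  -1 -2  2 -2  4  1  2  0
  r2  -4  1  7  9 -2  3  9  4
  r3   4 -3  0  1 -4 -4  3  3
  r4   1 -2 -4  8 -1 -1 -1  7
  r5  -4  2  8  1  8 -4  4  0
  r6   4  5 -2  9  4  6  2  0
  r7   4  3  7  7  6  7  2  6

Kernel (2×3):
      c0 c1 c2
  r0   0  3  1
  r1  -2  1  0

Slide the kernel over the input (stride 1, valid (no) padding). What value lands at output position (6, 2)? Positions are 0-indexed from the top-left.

The receptive field on the input at this output position is [-2 9 4 / 7 7 6]. Elementwise product with the kernel and sum: 9·3 + 4·1 + 7·-2 + 7·1.

24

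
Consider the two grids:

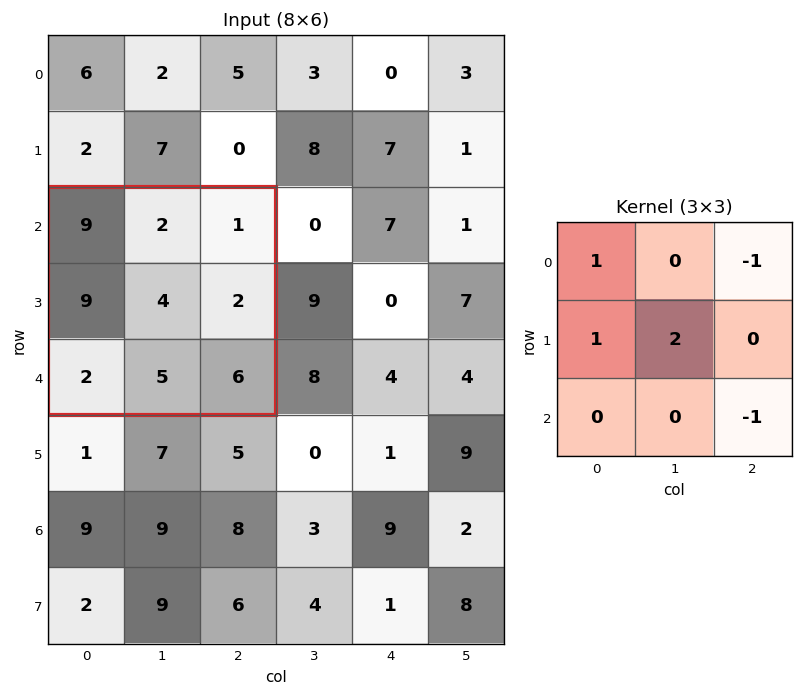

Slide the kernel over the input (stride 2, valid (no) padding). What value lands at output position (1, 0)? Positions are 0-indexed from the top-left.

The receptive field on the input at this output position is [9 2 1 / 9 4 2 / 2 5 6]. Elementwise product with the kernel and sum: 9·1 + 1·-1 + 9·1 + 4·2 + 6·-1.

19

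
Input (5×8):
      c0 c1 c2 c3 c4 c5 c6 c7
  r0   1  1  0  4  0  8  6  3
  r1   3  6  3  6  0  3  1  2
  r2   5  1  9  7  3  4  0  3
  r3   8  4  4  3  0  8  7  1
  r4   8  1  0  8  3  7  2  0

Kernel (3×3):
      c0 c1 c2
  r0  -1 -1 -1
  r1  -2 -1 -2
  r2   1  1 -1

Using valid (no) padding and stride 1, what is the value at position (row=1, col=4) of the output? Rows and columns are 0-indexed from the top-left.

-13

The receptive field on the input at this output position is [0 3 1 / 3 4 0 / 0 8 7]. Elementwise product with the kernel and sum: 0·-1 + 3·-1 + 1·-1 + 3·-2 + 4·-1 + 0·-2 + 0·1 + 8·1 + 7·-1.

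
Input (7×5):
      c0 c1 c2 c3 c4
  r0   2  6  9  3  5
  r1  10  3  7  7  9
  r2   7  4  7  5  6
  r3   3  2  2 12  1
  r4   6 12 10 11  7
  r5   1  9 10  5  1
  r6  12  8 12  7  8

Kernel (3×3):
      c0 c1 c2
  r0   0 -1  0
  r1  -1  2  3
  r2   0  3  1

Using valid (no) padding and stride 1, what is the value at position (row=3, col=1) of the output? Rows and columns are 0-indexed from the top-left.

74

The receptive field on the input at this output position is [2 2 12 / 12 10 11 / 9 10 5]. Elementwise product with the kernel and sum: 2·-1 + 12·-1 + 10·2 + 11·3 + 10·3 + 5·1.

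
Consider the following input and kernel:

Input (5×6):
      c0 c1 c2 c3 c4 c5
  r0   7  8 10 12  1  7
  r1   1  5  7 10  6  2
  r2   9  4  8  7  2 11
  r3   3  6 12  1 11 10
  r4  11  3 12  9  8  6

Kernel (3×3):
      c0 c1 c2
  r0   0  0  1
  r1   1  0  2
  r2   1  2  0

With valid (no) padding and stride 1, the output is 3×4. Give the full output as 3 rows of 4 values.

42 57 42 32
47 58 32 54
52 42 66 57

Output[0,0]: The receptive field on the input at this output position is [7 8 10 / 1 5 7 / 9 4 8]. Elementwise product with the kernel and sum: 10·1 + 1·1 + 7·2 + 9·1 + 4·2.
Output[0,1]: The receptive field on the input at this output position is [8 10 12 / 5 7 10 / 4 8 7]. Elementwise product with the kernel and sum: 12·1 + 5·1 + 10·2 + 4·1 + 8·2.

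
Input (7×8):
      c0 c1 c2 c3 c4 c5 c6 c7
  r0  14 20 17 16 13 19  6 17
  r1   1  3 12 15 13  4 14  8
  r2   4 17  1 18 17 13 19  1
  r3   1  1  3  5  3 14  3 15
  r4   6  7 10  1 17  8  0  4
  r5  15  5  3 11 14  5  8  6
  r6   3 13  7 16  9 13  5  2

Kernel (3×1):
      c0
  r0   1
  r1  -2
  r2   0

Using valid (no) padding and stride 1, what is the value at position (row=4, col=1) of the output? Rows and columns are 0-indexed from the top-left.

-3

The receptive field on the input at this output position is [7 / 5 / 13]. Elementwise product with the kernel and sum: 7·1 + 5·-2.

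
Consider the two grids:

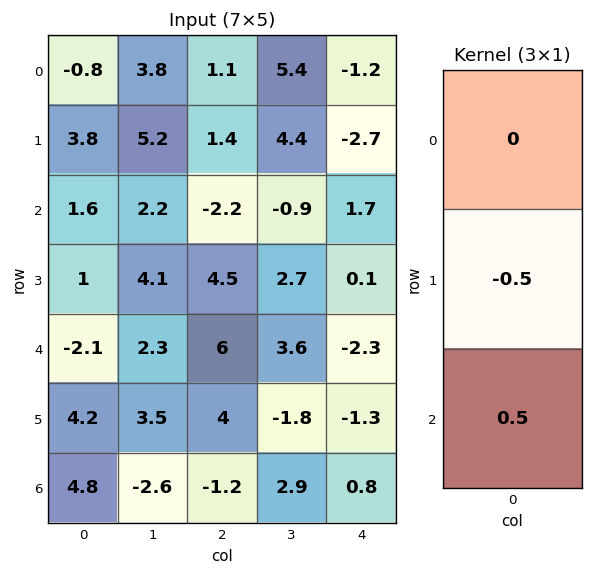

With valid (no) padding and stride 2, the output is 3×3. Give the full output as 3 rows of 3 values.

-1.1 -1.8 2.2
-1.55 0.75 -1.2
0.3 -2.6 1.05

Output[0,0]: The receptive field on the input at this output position is [-0.8 / 3.8 / 1.6]. Elementwise product with the kernel and sum: 3.8·-0.5 + 1.6·0.5.
Output[0,1]: The receptive field on the input at this output position is [1.1 / 1.4 / -2.2]. Elementwise product with the kernel and sum: 1.4·-0.5 + -2.2·0.5.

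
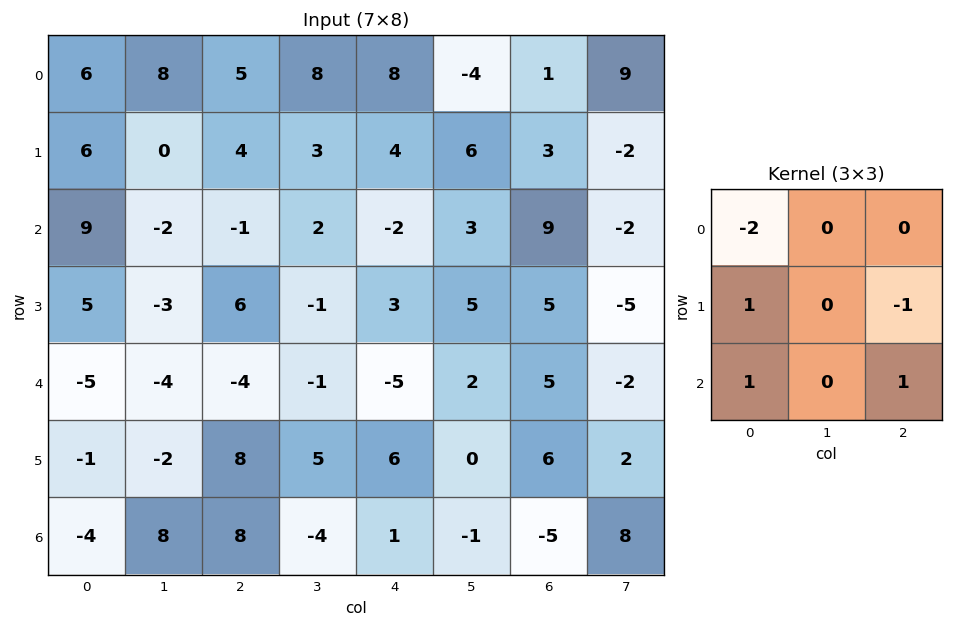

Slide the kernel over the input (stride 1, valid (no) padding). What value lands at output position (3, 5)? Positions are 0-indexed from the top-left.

The receptive field on the input at this output position is [5 5 -5 / 2 5 -2 / 0 6 2]. Elementwise product with the kernel and sum: 5·-2 + 2·1 + -2·-1 + 0·1 + 2·1.

-4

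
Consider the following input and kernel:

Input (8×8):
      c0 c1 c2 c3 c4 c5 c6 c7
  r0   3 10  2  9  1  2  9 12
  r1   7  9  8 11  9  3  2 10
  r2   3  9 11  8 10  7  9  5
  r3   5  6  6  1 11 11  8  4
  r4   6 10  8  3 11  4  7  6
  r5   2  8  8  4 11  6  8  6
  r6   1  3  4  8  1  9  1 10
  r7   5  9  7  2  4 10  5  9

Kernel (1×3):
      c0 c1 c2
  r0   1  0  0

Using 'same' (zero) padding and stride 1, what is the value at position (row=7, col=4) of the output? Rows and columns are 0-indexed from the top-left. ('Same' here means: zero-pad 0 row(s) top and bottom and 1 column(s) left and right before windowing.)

The receptive field on the zero-padded input at this output position is [2 4 10]. Elementwise product with the kernel and sum: 2·1.

2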